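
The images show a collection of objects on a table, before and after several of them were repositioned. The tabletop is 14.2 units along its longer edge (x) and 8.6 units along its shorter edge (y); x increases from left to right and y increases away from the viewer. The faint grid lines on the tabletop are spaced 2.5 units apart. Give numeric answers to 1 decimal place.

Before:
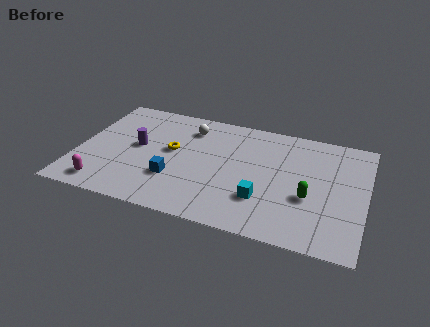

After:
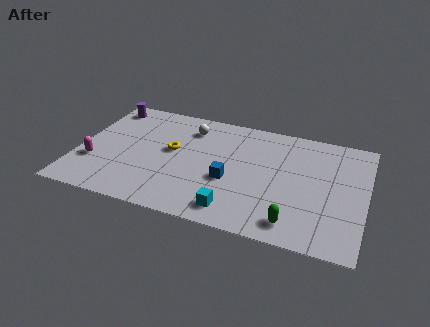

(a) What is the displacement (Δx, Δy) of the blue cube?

(2.7, 0.7)

From the two frames, the blue cube sits at roughly (4.9, 2.7) before and (7.6, 3.4) after.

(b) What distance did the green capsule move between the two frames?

2.1

The green capsule was near (11.5, 3.3) before and (10.9, 1.3) after, so it travelled √(0.6² + 2.0²) ≈ 2.1 units.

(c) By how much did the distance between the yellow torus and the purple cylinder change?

+2.7

They were about 1.7 units apart before and 4.4 after — 2.7 units further apart.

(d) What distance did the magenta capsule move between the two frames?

1.7

The magenta capsule was near (1.6, 1.2) before and (0.9, 2.8) after, so it travelled √(0.7² + 1.6²) ≈ 1.7 units.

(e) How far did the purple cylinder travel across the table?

3.4

From (2.9, 4.6) to (1.0, 7.4), the purple cylinder covered √(1.9² + 2.8²) ≈ 3.4 units.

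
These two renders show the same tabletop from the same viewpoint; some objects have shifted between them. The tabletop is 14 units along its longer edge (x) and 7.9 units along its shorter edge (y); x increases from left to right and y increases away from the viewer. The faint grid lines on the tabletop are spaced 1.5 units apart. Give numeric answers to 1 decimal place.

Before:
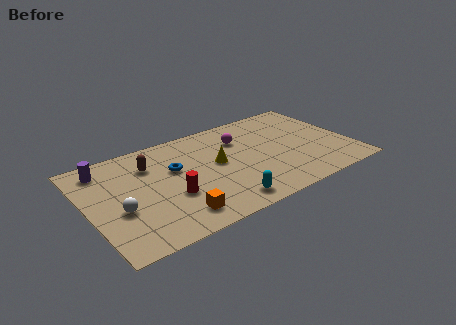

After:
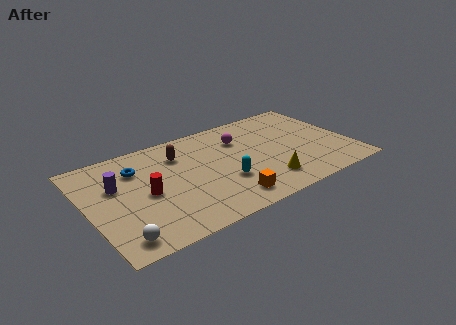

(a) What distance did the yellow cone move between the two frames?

3.4

The yellow cone moved from about (6.9, 4.3) to (9.1, 1.7), a distance of √(2.2² + 2.6²) ≈ 3.4.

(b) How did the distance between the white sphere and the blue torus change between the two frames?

+1.3

They were about 3.7 units apart before and 5.0 after — 1.3 units further apart.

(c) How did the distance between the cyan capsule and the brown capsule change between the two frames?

-2.0

The distance was about 5.7 in the first image and 3.7 in the second, so they moved 2.0 units closer together.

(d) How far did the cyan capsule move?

1.6

The cyan capsule moved from about (6.7, 1.1) to (7.0, 2.7), a distance of √(0.3² + 1.6²) ≈ 1.6.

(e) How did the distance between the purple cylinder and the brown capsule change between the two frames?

+1.2

They were about 2.4 units apart before and 3.6 after — 1.2 units further apart.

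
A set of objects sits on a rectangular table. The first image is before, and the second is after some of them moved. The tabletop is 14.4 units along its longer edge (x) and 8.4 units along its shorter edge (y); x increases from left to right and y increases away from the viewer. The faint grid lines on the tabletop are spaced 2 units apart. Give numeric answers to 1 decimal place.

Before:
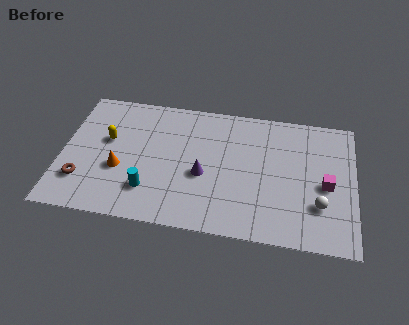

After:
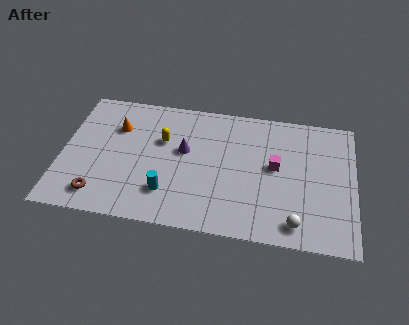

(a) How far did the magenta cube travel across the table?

2.6

The magenta cube was near (13.0, 3.8) before and (10.5, 4.6) after, so it travelled √(2.5² + 0.8²) ≈ 2.6 units.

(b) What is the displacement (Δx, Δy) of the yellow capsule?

(2.7, 0.4)

The yellow capsule was at about (2.2, 5.0) and moved to about (4.9, 5.4).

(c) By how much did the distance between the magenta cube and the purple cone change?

-1.5

They were about 6.0 units apart before and 4.5 after — 1.5 units closer together.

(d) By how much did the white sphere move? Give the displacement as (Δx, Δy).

(-1.1, -1.3)

The white sphere started near (12.7, 2.5) and ended near (11.6, 1.2).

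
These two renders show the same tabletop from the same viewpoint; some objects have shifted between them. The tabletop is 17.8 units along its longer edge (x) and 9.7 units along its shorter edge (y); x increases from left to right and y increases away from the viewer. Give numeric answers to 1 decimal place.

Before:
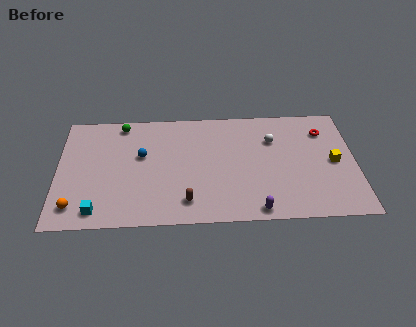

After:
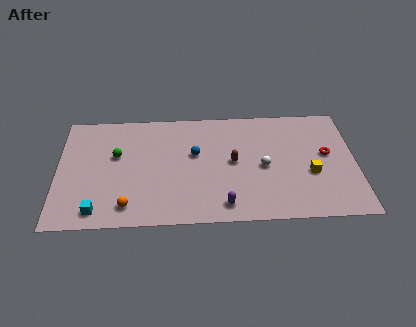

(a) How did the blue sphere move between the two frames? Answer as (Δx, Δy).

(3.2, 0.0)

The blue sphere started near (5.0, 5.8) and ended near (8.2, 5.8).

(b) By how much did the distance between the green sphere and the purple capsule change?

-3.3

They were about 11.1 units apart before and 7.8 after — 3.3 units closer together.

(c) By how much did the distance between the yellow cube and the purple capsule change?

-0.3

The distance was about 6.0 in the first image and 5.7 in the second, so they moved 0.3 units closer together.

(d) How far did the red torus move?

2.0

The red torus was near (16.0, 7.4) before and (16.1, 5.4) after, so it travelled √(0.1² + 2.0²) ≈ 2.0 units.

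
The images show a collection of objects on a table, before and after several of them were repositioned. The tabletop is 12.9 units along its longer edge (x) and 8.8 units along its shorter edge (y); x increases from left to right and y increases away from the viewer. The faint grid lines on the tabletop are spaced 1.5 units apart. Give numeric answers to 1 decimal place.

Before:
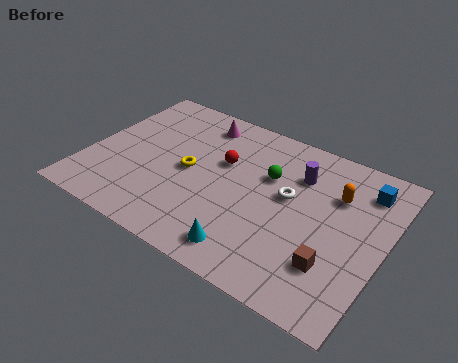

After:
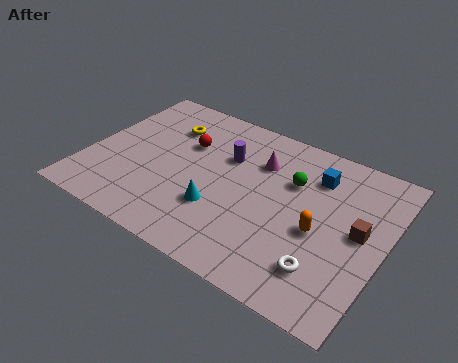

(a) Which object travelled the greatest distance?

the white torus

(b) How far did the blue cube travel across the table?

2.1

The blue cube was near (11.7, 7.0) before and (9.6, 6.7) after, so it travelled √(2.1² + 0.3²) ≈ 2.1 units.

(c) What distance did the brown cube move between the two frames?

2.3

The brown cube was near (11.0, 2.4) before and (11.8, 4.6) after, so it travelled √(0.8² + 2.2²) ≈ 2.3 units.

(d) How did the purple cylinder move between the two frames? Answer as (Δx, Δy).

(-3.1, -0.5)

The purple cylinder started near (8.9, 6.4) and ended near (5.8, 5.9).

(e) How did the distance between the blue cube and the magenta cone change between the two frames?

-5.0

Before: roughly 7.4 units apart; after: 2.4. That's 5.0 units closer together.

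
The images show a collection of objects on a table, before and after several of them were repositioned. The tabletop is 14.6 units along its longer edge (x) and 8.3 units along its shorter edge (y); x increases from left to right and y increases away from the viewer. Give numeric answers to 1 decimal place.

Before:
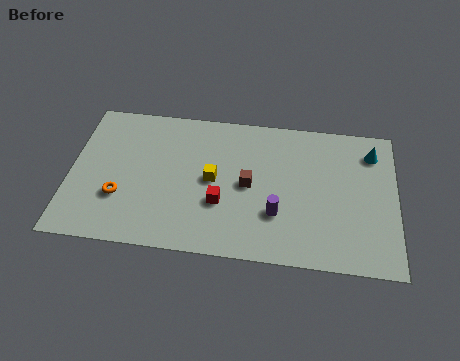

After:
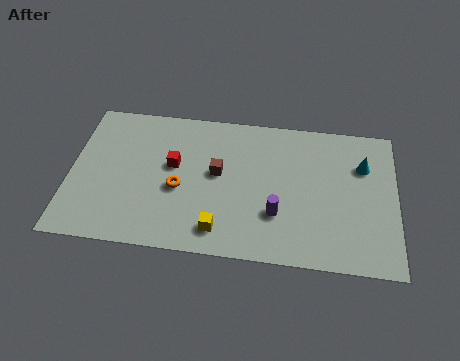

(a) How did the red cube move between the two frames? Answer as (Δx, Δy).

(-2.2, 1.9)

The red cube started near (6.8, 2.9) and ended near (4.6, 4.8).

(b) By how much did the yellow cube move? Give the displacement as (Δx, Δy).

(0.4, -2.8)

The yellow cube started near (6.4, 4.2) and ended near (6.8, 1.4).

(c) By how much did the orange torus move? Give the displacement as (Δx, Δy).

(2.6, 0.8)

The orange torus started near (2.3, 2.7) and ended near (4.9, 3.5).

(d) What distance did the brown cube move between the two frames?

1.5

The brown cube was near (8.0, 4.1) before and (6.6, 4.6) after, so it travelled √(1.4² + 0.5²) ≈ 1.5 units.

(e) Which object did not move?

the purple cylinder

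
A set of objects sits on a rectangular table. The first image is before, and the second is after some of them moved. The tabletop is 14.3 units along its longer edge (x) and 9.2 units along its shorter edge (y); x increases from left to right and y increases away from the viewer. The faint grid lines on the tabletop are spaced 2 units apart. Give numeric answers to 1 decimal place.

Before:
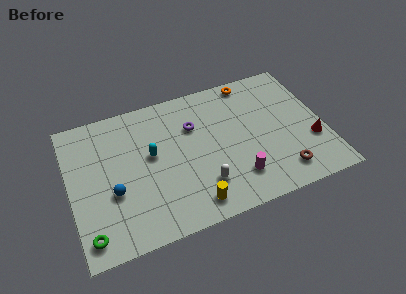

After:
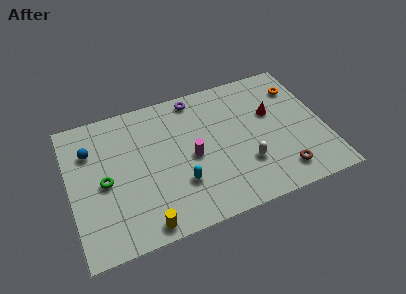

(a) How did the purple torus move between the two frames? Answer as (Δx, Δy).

(0.3, 1.9)

From the two frames, the purple torus sits at roughly (7.1, 6.3) before and (7.4, 8.2) after.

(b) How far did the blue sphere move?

3.3

The blue sphere moved from about (2.3, 3.5) to (1.3, 6.6), a distance of √(1.0² + 3.1²) ≈ 3.3.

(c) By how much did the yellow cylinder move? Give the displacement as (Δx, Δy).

(-2.7, -0.4)

From the two frames, the yellow cylinder sits at roughly (6.5, 1.3) before and (3.8, 0.9) after.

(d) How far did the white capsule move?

2.5

From (7.2, 2.3) to (9.7, 2.8), the white capsule covered √(2.5² + 0.5²) ≈ 2.5 units.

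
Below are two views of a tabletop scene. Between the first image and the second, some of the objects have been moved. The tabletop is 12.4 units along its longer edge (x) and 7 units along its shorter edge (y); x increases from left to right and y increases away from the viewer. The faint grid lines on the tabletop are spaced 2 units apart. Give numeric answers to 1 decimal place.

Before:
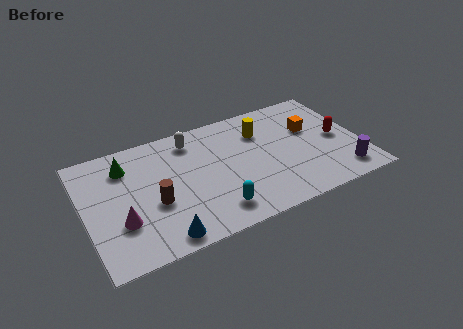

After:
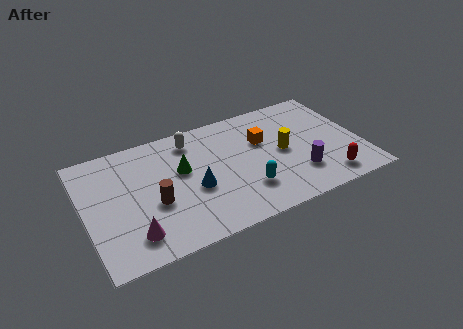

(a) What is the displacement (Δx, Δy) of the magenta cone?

(0.4, -0.9)

The magenta cone started near (1.5, 2.3) and ended near (1.9, 1.4).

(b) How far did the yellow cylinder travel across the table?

1.8

From (8.1, 5.1) to (8.9, 3.5), the yellow cylinder covered √(0.8² + 1.6²) ≈ 1.8 units.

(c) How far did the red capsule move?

2.4

The red capsule moved from about (11.4, 3.4) to (10.6, 1.1), a distance of √(0.8² + 2.3²) ≈ 2.4.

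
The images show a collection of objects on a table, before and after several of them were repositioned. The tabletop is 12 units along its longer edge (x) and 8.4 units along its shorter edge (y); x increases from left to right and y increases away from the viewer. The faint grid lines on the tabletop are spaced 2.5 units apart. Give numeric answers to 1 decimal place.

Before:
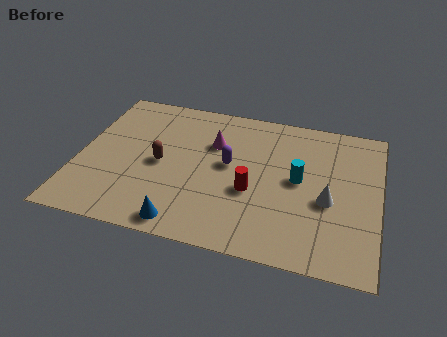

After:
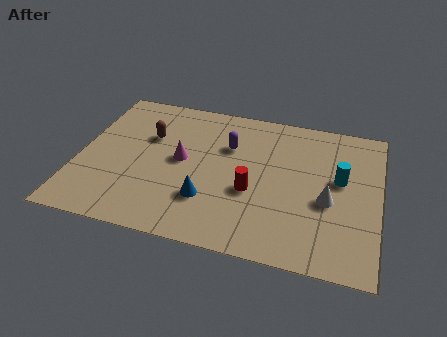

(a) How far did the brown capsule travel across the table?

1.6

The brown capsule moved from about (3.3, 4.0) to (2.7, 5.5), a distance of √(0.6² + 1.5²) ≈ 1.6.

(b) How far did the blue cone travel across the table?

1.7

From (4.5, 0.9) to (5.3, 2.4), the blue cone covered √(0.8² + 1.5²) ≈ 1.7 units.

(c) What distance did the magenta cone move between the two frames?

1.8

The magenta cone moved from about (5.3, 5.7) to (4.1, 4.4), a distance of √(1.2² + 1.3²) ≈ 1.8.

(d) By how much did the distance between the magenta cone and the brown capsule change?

-0.8

Before: roughly 2.6 units apart; after: 1.8. That's 0.8 units closer together.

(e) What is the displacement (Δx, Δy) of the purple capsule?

(-0.1, 1.1)

The purple capsule started near (6.0, 4.6) and ended near (5.9, 5.7).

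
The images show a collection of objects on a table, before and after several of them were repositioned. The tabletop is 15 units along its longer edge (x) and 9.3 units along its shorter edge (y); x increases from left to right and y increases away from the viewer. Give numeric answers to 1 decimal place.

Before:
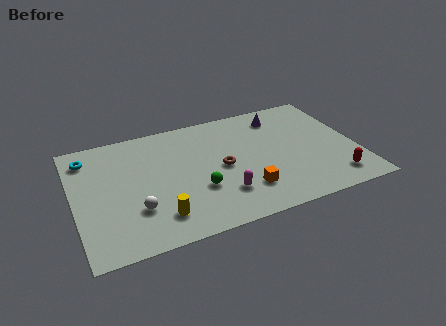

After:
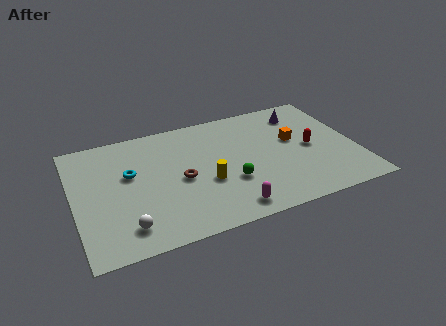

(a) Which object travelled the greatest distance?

the orange cube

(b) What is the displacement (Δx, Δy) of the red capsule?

(-0.9, 2.9)

The red capsule was at about (13.5, 1.6) and moved to about (12.6, 4.5).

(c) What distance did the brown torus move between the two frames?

2.2

From (7.8, 4.5) to (5.6, 4.3), the brown torus covered √(2.2² + 0.2²) ≈ 2.2 units.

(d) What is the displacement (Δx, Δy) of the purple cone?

(1.2, -0.1)

The purple cone was at about (11.3, 7.6) and moved to about (12.5, 7.5).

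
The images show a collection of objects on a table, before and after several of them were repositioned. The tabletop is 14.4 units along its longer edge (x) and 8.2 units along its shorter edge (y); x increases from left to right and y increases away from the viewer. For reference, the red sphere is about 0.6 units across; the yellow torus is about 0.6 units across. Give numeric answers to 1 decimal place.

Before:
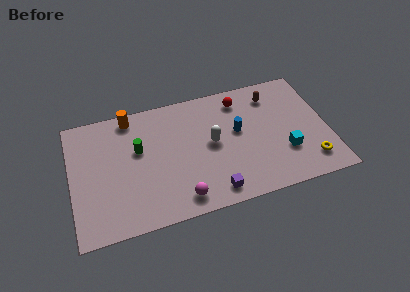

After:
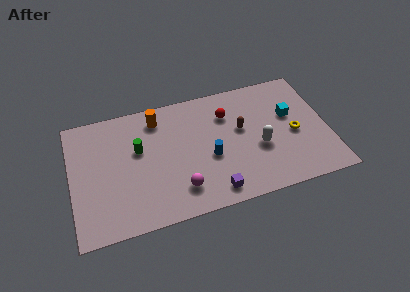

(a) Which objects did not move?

the green cylinder and the purple cube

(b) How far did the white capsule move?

2.8

From (7.9, 4.3) to (10.5, 3.3), the white capsule covered √(2.6² + 1.0²) ≈ 2.8 units.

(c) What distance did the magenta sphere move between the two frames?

0.6

From (5.9, 1.2) to (5.9, 1.8), the magenta sphere covered √(0.0² + 0.6²) ≈ 0.6 units.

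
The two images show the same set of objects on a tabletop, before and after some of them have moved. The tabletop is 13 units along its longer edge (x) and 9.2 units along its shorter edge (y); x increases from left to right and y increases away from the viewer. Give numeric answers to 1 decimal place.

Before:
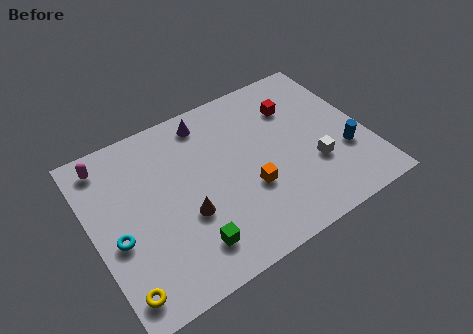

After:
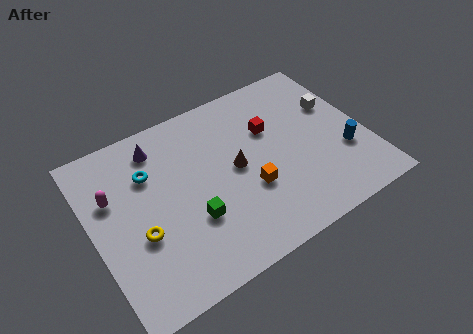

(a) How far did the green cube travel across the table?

1.3

The green cube moved from about (4.1, 1.8) to (4.4, 3.1), a distance of √(0.3² + 1.3²) ≈ 1.3.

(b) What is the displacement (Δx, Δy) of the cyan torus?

(1.9, 2.6)

From the two frames, the cyan torus sits at roughly (1.0, 3.8) before and (2.9, 6.4) after.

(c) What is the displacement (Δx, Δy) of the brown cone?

(2.6, 1.3)

The brown cone was at about (4.2, 3.4) and moved to about (6.8, 4.7).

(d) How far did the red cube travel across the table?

1.5

The red cube moved from about (10.0, 6.7) to (8.7, 6.0), a distance of √(1.3² + 0.7²) ≈ 1.5.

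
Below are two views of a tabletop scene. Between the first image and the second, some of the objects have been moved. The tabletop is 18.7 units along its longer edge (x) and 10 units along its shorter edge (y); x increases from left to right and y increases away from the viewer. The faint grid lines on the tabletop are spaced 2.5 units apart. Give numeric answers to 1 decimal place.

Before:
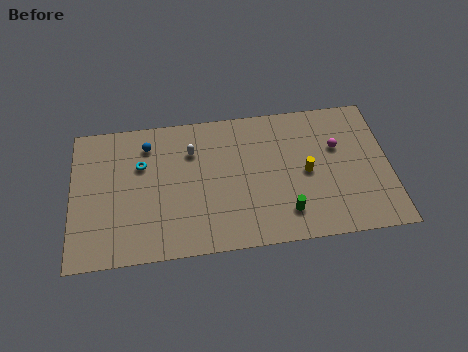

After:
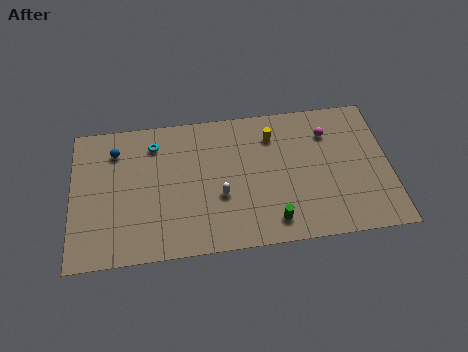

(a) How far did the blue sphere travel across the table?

1.9

The blue sphere was near (4.5, 8.0) before and (2.6, 7.8) after, so it travelled √(1.9² + 0.2²) ≈ 1.9 units.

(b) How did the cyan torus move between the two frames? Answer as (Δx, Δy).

(0.8, 1.4)

The cyan torus was at about (4.1, 6.6) and moved to about (4.9, 8.0).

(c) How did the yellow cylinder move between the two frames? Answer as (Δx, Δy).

(-1.9, 2.9)

The yellow cylinder was at about (13.8, 4.8) and moved to about (11.9, 7.7).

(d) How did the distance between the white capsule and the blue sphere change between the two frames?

+4.6

Before: roughly 2.7 units apart; after: 7.3. That's 4.6 units further apart.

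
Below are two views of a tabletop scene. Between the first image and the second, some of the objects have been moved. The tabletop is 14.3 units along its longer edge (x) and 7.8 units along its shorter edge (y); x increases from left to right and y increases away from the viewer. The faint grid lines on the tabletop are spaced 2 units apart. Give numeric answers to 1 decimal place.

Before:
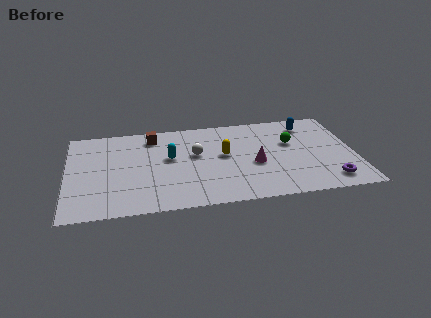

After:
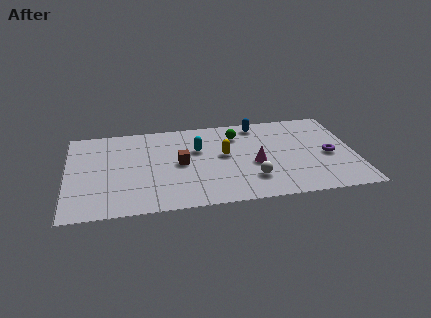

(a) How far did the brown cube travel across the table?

2.9

From (4.3, 6.5) to (5.6, 3.9), the brown cube covered √(1.3² + 2.6²) ≈ 2.9 units.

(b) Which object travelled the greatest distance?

the white sphere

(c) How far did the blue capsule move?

2.5

The blue capsule was near (12.1, 6.4) before and (9.6, 6.8) after, so it travelled √(2.5² + 0.4²) ≈ 2.5 units.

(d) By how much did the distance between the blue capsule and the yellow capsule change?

-1.7

They were about 4.8 units apart before and 3.1 after — 1.7 units closer together.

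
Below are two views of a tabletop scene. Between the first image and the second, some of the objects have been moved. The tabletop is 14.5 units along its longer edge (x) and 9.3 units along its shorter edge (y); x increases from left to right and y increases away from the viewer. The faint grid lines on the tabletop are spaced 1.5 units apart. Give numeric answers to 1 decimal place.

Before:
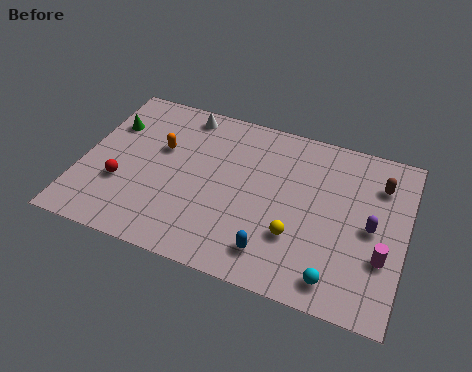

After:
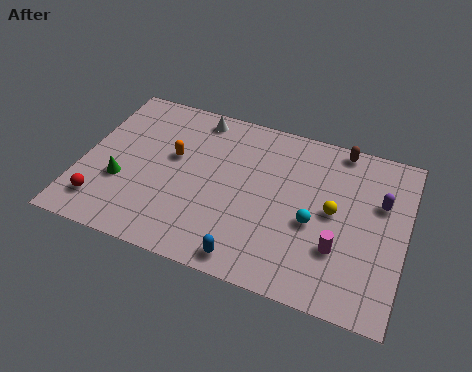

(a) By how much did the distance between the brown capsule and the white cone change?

-2.6

The distance was about 9.1 in the first image and 6.5 in the second, so they moved 2.6 units closer together.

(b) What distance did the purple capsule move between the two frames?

1.5

The purple capsule moved from about (13.0, 4.5) to (13.3, 6.0), a distance of √(0.3² + 1.5²) ≈ 1.5.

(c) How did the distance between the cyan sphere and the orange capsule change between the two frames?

-2.7

They were about 9.4 units apart before and 6.7 after — 2.7 units closer together.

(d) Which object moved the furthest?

the green cone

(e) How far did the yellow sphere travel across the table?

2.4

From (9.8, 2.9) to (11.3, 4.8), the yellow sphere covered √(1.5² + 1.9²) ≈ 2.4 units.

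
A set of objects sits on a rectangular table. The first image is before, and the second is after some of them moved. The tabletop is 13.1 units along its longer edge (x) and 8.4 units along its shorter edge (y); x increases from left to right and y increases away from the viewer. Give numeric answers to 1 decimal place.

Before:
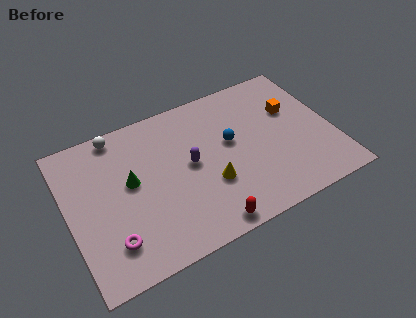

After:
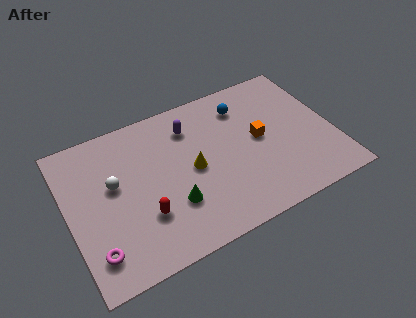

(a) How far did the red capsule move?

3.3

From (6.3, 0.8) to (3.5, 2.6), the red capsule covered √(2.8² + 1.8²) ≈ 3.3 units.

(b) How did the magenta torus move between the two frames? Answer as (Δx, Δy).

(-0.8, -0.2)

The magenta torus started near (1.8, 1.9) and ended near (1.0, 1.7).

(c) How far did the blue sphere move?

2.0

The blue sphere was near (8.1, 4.8) before and (9.0, 6.6) after, so it travelled √(0.9² + 1.8²) ≈ 2.0 units.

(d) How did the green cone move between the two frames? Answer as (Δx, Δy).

(1.8, -2.1)

The green cone started near (3.1, 4.7) and ended near (4.9, 2.6).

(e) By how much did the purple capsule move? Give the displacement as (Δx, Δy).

(0.3, 2.1)

The purple capsule was at about (6.0, 4.4) and moved to about (6.3, 6.5).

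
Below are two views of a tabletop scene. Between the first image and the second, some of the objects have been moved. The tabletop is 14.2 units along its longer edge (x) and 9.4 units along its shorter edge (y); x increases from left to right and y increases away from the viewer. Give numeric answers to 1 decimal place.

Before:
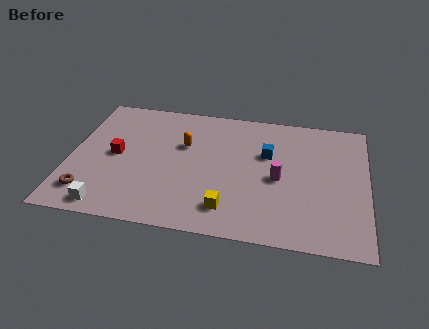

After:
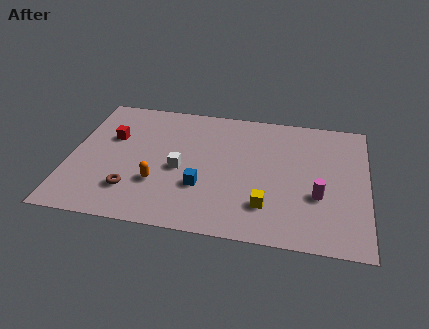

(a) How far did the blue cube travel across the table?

4.2

From (9.4, 6.0) to (6.4, 3.1), the blue cube covered √(3.0² + 2.9²) ≈ 4.2 units.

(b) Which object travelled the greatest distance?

the white cube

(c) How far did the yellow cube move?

1.9

The yellow cube moved from about (7.7, 1.8) to (9.5, 2.3), a distance of √(1.8² + 0.5²) ≈ 1.9.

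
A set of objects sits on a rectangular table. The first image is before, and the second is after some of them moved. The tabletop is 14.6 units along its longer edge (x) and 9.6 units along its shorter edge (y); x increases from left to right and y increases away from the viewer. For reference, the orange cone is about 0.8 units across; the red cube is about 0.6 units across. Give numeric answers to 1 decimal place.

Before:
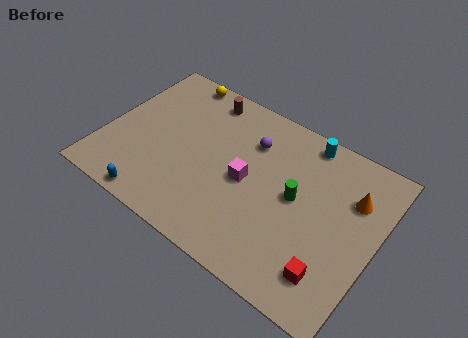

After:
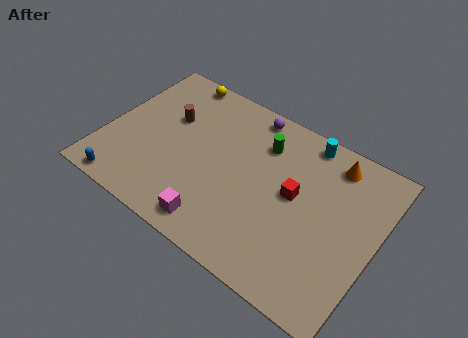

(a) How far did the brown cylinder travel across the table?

2.7

The brown cylinder was near (4.6, 8.3) before and (3.1, 6.1) after, so it travelled √(1.5² + 2.2²) ≈ 2.7 units.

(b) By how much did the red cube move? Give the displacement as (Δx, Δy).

(-2.5, 3.2)

The red cube was at about (12.7, 2.0) and moved to about (10.2, 5.2).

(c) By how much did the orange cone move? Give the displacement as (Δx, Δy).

(-1.3, 1.4)

From the two frames, the orange cone sits at roughly (13.1, 6.7) before and (11.8, 8.1) after.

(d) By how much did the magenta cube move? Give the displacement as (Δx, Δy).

(-1.0, -3.3)

The magenta cube was at about (7.7, 4.6) and moved to about (6.7, 1.3).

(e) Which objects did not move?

the yellow sphere and the cyan cylinder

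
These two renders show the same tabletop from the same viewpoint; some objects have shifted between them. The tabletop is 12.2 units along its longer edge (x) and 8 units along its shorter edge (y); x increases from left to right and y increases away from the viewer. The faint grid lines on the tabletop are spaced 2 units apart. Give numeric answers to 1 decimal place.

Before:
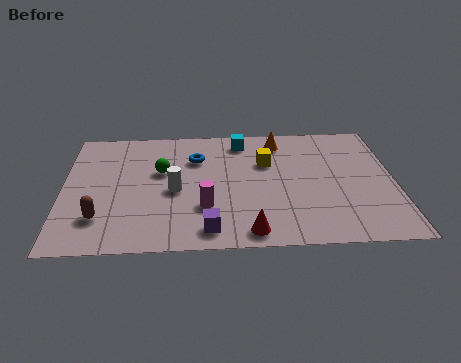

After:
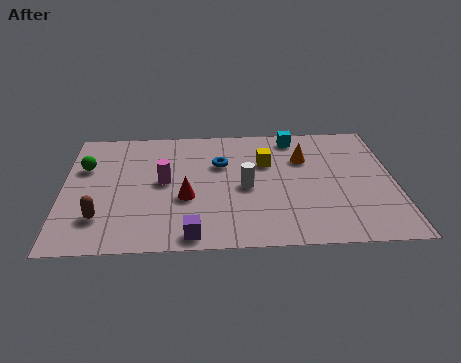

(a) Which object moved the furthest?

the red cone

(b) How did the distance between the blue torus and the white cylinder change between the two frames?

-0.4

Before: roughly 2.2 units apart; after: 1.8. That's 0.4 units closer together.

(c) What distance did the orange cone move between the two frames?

1.5

The orange cone was near (8.0, 6.7) before and (8.9, 5.5) after, so it travelled √(0.9² + 1.2²) ≈ 1.5 units.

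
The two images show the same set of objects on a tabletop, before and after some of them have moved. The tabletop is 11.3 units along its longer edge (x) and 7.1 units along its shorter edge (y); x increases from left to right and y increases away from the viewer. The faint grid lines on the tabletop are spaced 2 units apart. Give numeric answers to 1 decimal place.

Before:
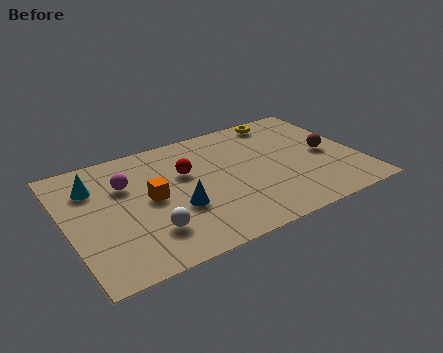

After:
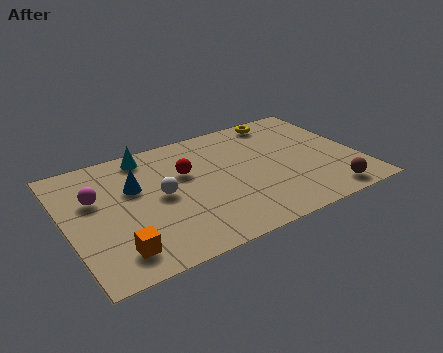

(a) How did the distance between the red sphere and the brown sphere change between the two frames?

+0.7

Before: roughly 5.5 units apart; after: 6.2. That's 0.7 units further apart.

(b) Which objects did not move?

the red sphere and the yellow torus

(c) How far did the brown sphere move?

2.5

The brown sphere moved from about (10.1, 3.4) to (9.7, 0.9), a distance of √(0.4² + 2.5²) ≈ 2.5.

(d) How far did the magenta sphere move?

1.2

From (2.4, 4.8) to (1.2, 4.5), the magenta sphere covered √(1.2² + 0.3²) ≈ 1.2 units.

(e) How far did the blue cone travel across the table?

2.4

The blue cone was near (4.1, 2.6) before and (2.7, 4.5) after, so it travelled √(1.4² + 1.9²) ≈ 2.4 units.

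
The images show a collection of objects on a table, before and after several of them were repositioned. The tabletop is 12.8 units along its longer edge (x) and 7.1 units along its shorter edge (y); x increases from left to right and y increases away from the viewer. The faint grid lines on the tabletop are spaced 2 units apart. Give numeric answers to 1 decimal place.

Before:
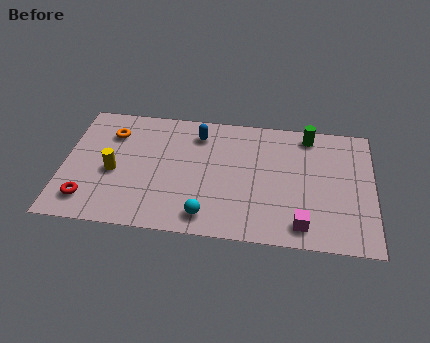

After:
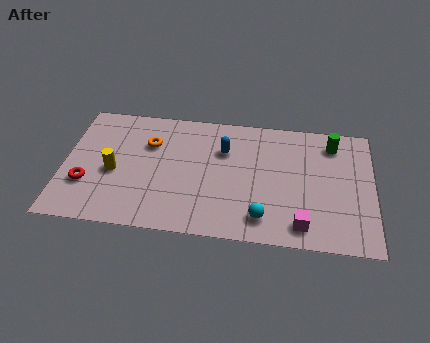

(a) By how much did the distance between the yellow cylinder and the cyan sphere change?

+2.1

Before: roughly 4.4 units apart; after: 6.5. That's 2.1 units further apart.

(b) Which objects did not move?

the yellow cylinder and the magenta cube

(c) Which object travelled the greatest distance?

the cyan sphere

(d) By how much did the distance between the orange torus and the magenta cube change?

-1.6

The distance was about 9.0 in the first image and 7.4 in the second, so they moved 1.6 units closer together.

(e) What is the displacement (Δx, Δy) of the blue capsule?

(1.1, -0.8)

The blue capsule was at about (5.5, 5.7) and moved to about (6.6, 4.9).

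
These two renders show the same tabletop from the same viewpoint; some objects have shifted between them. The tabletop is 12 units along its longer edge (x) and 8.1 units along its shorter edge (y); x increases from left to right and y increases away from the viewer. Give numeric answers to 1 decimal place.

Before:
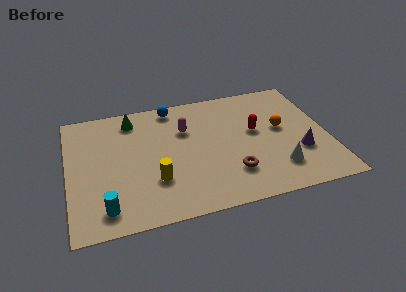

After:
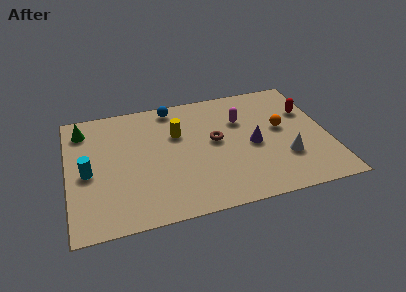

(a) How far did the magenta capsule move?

2.6

The magenta capsule was near (5.5, 5.5) before and (8.1, 5.5) after, so it travelled √(2.6² + 0.0²) ≈ 2.6 units.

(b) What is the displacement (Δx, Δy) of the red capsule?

(2.5, 0.8)

The red capsule was at about (8.7, 4.6) and moved to about (11.2, 5.4).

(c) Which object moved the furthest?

the yellow cylinder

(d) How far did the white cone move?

0.7

From (9.5, 1.9) to (9.9, 2.5), the white cone covered √(0.4² + 0.6²) ≈ 0.7 units.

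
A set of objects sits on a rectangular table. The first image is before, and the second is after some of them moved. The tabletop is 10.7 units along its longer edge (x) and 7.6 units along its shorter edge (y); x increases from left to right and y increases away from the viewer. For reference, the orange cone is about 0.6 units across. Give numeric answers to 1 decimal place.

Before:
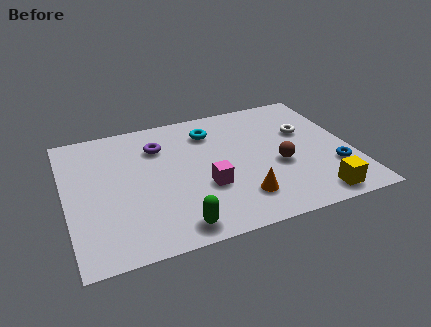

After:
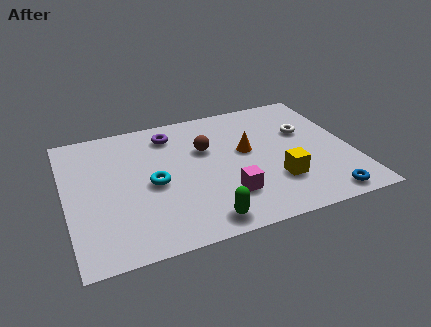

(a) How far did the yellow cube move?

1.8

From (9.0, 0.9) to (7.7, 2.2), the yellow cube covered √(1.3² + 1.3²) ≈ 1.8 units.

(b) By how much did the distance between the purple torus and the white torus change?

-0.4

Before: roughly 5.6 units apart; after: 5.2. That's 0.4 units closer together.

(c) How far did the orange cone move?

2.6

The orange cone was near (6.3, 1.7) before and (6.8, 4.3) after, so it travelled √(0.5² + 2.6²) ≈ 2.6 units.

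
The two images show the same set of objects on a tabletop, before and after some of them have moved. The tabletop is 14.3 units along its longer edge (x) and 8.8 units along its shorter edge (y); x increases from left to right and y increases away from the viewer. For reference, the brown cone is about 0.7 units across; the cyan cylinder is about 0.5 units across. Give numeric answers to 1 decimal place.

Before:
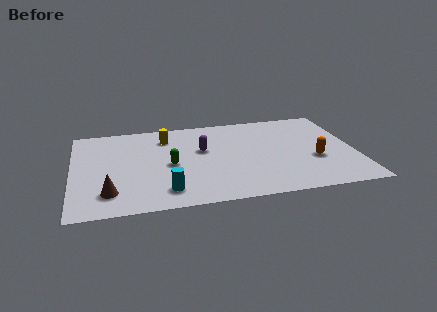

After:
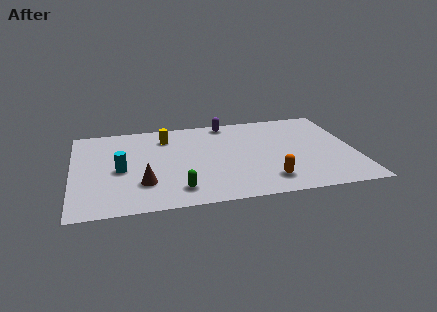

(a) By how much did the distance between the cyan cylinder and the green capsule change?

+1.2

The distance was about 2.5 in the first image and 3.7 in the second, so they moved 1.2 units further apart.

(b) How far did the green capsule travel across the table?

2.5

The green capsule was near (4.9, 4.1) before and (5.2, 1.6) after, so it travelled √(0.3² + 2.5²) ≈ 2.5 units.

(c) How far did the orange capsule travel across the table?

3.0

The orange capsule was near (12.2, 3.3) before and (9.7, 1.7) after, so it travelled √(2.5² + 1.6²) ≈ 3.0 units.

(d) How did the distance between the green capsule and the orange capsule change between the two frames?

-2.8

They were about 7.3 units apart before and 4.5 after — 2.8 units closer together.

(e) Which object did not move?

the yellow cylinder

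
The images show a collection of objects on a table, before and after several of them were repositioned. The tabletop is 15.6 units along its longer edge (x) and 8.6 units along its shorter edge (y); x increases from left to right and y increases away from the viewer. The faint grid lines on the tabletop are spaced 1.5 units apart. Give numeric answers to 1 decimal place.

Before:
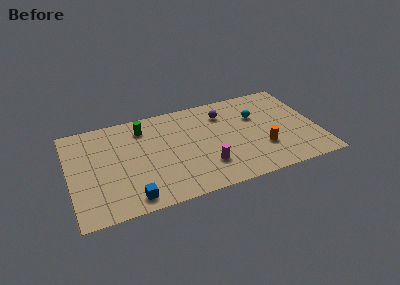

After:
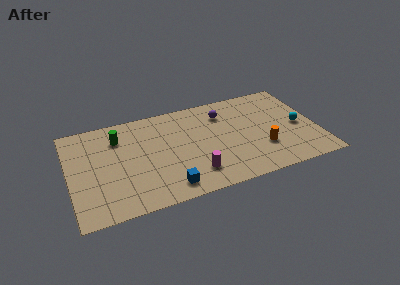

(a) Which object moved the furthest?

the cyan sphere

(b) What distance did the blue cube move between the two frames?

2.3

The blue cube moved from about (3.6, 1.1) to (5.9, 1.3), a distance of √(2.3² + 0.2²) ≈ 2.3.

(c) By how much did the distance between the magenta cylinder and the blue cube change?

-3.1

Before: roughly 4.9 units apart; after: 1.8. That's 3.1 units closer together.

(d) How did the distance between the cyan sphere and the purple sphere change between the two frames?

+3.1

The distance was about 2.2 in the first image and 5.3 in the second, so they moved 3.1 units further apart.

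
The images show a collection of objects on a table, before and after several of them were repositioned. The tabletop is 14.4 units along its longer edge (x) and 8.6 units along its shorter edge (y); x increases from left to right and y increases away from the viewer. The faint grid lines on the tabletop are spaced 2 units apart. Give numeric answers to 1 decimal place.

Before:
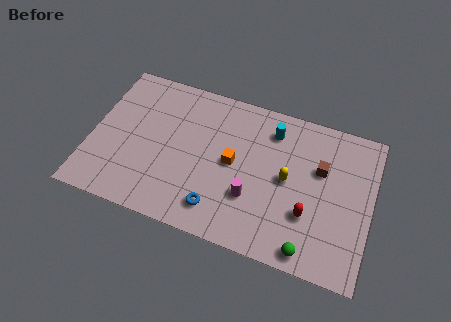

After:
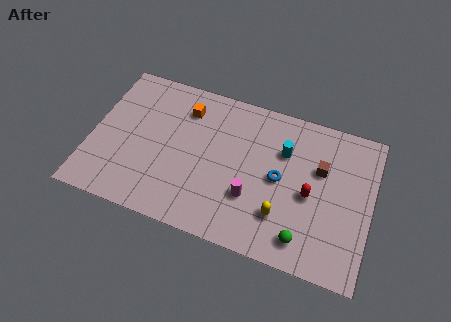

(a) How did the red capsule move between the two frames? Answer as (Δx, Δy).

(0.0, 1.1)

The red capsule started near (11.3, 2.8) and ended near (11.3, 3.9).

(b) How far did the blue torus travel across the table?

4.0

The blue torus was near (6.8, 1.6) before and (9.7, 4.3) after, so it travelled √(2.9² + 2.7²) ≈ 4.0 units.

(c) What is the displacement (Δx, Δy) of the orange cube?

(-2.7, 2.3)

The orange cube was at about (7.3, 4.4) and moved to about (4.6, 6.7).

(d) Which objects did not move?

the brown cube and the magenta cylinder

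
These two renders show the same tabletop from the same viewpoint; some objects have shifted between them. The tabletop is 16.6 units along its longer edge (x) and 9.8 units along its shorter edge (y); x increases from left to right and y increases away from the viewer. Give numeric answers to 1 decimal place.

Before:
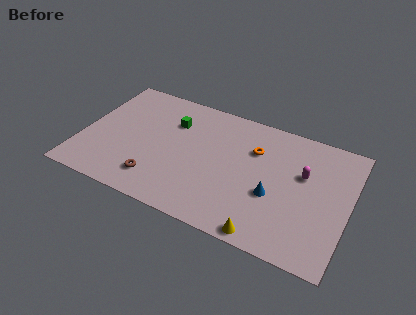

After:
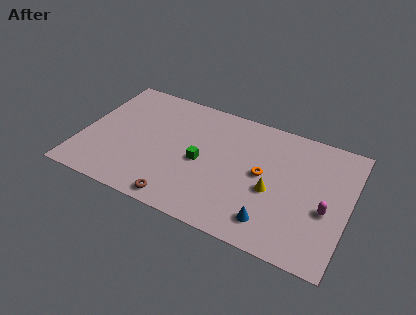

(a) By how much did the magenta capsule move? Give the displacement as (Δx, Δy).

(1.6, -2.1)

From the two frames, the magenta capsule sits at roughly (13.7, 6.1) before and (15.3, 4.0) after.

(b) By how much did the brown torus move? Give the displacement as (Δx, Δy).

(1.6, -1.0)

From the two frames, the brown torus sits at roughly (5.0, 2.0) before and (6.6, 1.0) after.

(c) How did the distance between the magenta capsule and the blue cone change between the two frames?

+1.0

The distance was about 2.8 in the first image and 3.8 in the second, so they moved 1.0 units further apart.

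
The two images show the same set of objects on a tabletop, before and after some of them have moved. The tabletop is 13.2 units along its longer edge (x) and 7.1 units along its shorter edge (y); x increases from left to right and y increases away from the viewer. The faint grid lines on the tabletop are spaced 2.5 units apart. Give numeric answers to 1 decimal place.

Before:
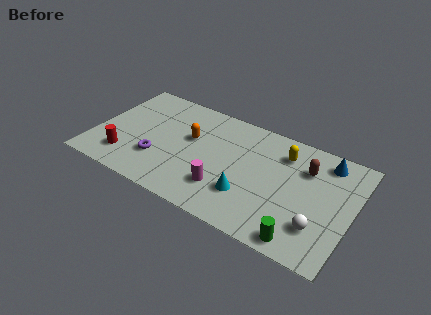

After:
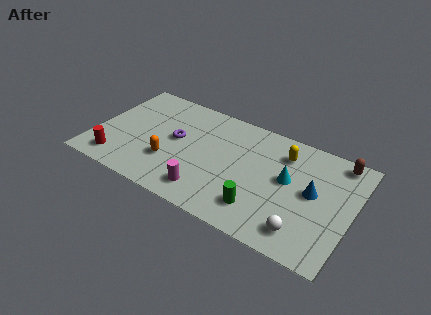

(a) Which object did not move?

the yellow capsule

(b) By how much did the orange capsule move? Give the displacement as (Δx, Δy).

(-0.8, -2.0)

From the two frames, the orange capsule sits at roughly (4.8, 4.3) before and (4.0, 2.3) after.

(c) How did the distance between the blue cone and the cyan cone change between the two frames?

-3.9

Before: roughly 5.2 units apart; after: 1.3. That's 3.9 units closer together.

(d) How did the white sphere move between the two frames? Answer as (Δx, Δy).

(-0.7, -0.6)

The white sphere was at about (11.7, 1.9) and moved to about (11.0, 1.3).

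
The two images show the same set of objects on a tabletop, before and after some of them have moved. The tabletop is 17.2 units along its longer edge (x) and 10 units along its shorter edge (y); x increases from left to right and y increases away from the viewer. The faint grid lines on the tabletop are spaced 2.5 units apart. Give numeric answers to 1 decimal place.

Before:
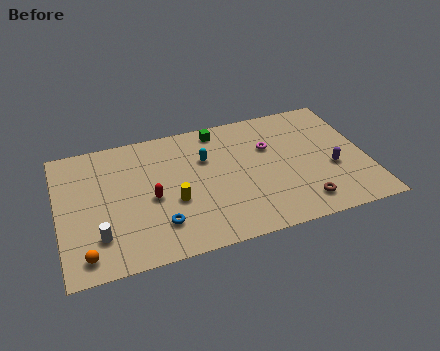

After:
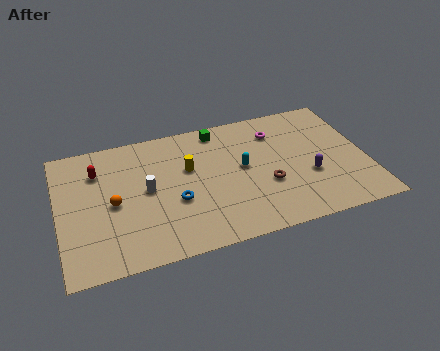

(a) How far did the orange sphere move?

3.7

The orange sphere moved from about (1.3, 1.4) to (3.0, 4.7), a distance of √(1.7² + 3.3²) ≈ 3.7.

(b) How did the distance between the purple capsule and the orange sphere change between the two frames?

-3.2

Before: roughly 14.1 units apart; after: 10.9. That's 3.2 units closer together.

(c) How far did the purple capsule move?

1.3

From (15.2, 3.9) to (13.9, 3.7), the purple capsule covered √(1.3² + 0.2²) ≈ 1.3 units.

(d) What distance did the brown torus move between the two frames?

2.7

The brown torus was near (13.3, 1.7) before and (11.5, 3.7) after, so it travelled √(1.8² + 2.0²) ≈ 2.7 units.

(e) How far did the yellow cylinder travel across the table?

2.5

From (6.3, 3.9) to (7.3, 6.2), the yellow cylinder covered √(1.0² + 2.3²) ≈ 2.5 units.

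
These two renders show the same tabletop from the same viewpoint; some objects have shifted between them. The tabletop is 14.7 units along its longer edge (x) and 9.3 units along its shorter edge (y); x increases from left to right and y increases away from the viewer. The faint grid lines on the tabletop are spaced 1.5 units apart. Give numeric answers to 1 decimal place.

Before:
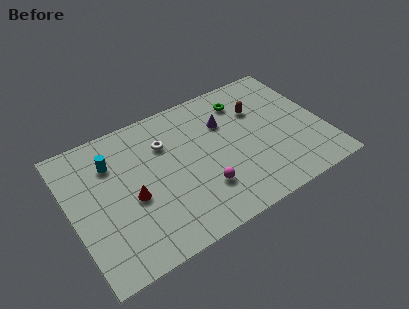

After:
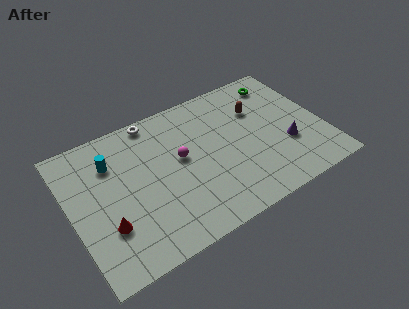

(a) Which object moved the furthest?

the purple cone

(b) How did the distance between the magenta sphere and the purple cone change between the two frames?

+2.1

The distance was about 4.2 in the first image and 6.3 in the second, so they moved 2.1 units further apart.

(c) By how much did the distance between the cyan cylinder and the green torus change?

+2.3

Before: roughly 7.9 units apart; after: 10.2. That's 2.3 units further apart.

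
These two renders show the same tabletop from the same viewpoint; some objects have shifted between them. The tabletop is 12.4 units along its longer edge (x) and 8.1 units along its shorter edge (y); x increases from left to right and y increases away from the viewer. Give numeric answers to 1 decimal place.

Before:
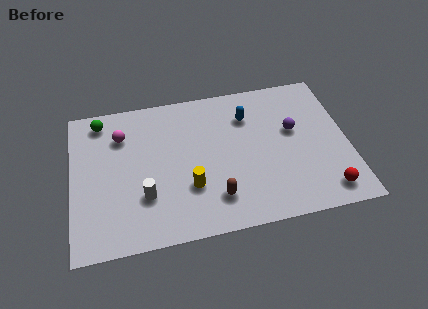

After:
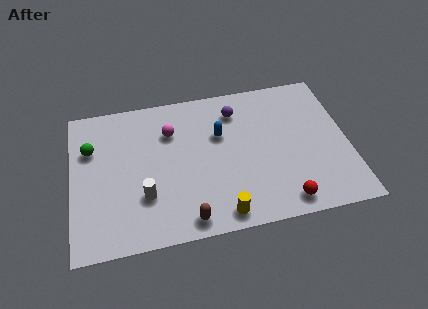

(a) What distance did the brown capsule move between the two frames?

1.6

From (6.3, 1.8) to (5.0, 0.9), the brown capsule covered √(1.3² + 0.9²) ≈ 1.6 units.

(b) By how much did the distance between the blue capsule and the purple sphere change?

-0.9

They were about 2.3 units apart before and 1.4 after — 0.9 units closer together.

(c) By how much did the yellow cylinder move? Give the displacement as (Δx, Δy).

(1.3, -1.7)

The yellow cylinder was at about (5.2, 2.6) and moved to about (6.5, 0.9).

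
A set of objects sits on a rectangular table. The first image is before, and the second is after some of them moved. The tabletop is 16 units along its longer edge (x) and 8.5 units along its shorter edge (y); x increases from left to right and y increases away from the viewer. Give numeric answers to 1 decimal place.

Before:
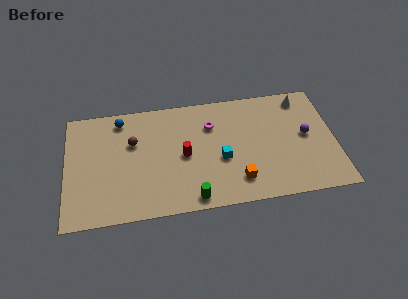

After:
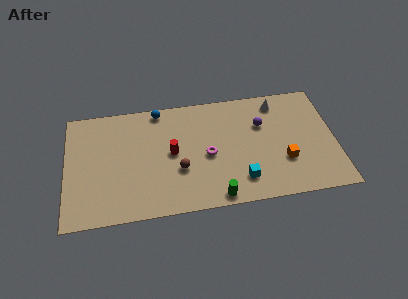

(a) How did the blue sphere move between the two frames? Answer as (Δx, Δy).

(2.3, 0.4)

The blue sphere started near (3.3, 7.3) and ended near (5.6, 7.7).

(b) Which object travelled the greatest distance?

the brown sphere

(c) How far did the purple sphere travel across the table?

2.9

From (14.3, 4.5) to (11.7, 5.7), the purple sphere covered √(2.6² + 1.2²) ≈ 2.9 units.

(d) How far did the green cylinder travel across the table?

1.4

From (7.4, 0.9) to (8.8, 0.8), the green cylinder covered √(1.4² + 0.1²) ≈ 1.4 units.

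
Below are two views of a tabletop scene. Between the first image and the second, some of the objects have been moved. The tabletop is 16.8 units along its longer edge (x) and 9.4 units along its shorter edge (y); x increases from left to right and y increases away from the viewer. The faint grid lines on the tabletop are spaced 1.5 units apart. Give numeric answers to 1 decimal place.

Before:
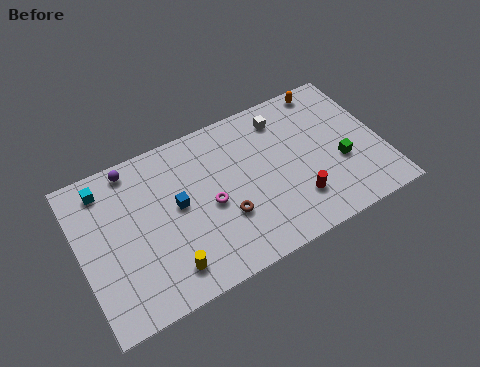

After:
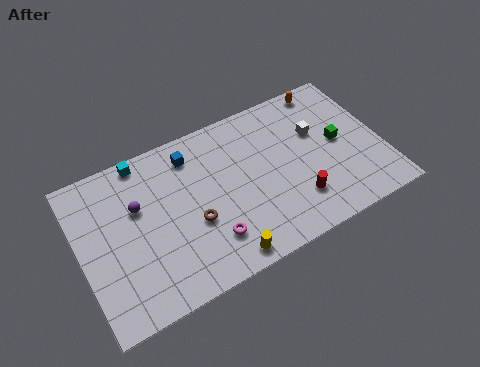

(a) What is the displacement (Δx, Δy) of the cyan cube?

(2.2, 0.7)

From the two frames, the cyan cube sits at roughly (1.7, 7.9) before and (3.9, 8.6) after.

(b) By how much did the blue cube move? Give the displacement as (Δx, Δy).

(1.1, 2.6)

The blue cube started near (5.4, 5.1) and ended near (6.5, 7.7).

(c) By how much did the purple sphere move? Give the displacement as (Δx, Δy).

(0.0, -2.4)

The purple sphere was at about (3.3, 8.4) and moved to about (3.3, 6.0).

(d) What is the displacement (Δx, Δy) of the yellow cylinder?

(2.9, -0.7)

The yellow cylinder started near (4.4, 1.7) and ended near (7.3, 1.0).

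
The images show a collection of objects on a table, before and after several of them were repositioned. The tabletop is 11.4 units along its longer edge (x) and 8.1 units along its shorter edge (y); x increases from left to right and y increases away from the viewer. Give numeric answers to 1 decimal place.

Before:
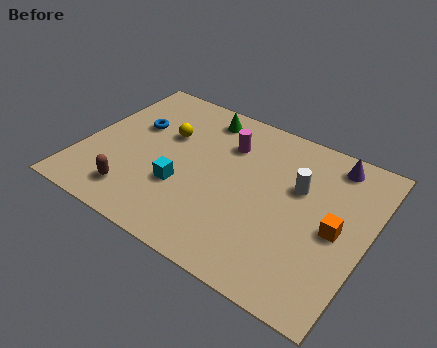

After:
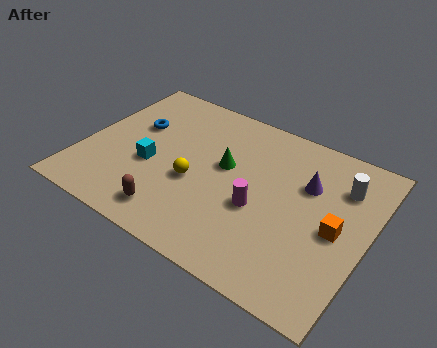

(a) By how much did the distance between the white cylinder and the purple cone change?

-0.8

The distance was about 2.2 in the first image and 1.4 in the second, so they moved 0.8 units closer together.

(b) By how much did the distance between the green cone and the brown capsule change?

-2.0

Before: roughly 5.7 units apart; after: 3.7. That's 2.0 units closer together.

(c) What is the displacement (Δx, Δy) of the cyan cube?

(-1.4, 0.5)

The cyan cube was at about (4.2, 2.8) and moved to about (2.8, 3.3).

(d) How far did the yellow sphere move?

2.4

The yellow sphere moved from about (3.1, 5.2) to (4.6, 3.3), a distance of √(1.5² + 1.9²) ≈ 2.4.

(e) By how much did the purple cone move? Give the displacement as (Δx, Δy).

(-0.8, -1.6)

From the two frames, the purple cone sits at roughly (9.6, 7.0) before and (8.8, 5.4) after.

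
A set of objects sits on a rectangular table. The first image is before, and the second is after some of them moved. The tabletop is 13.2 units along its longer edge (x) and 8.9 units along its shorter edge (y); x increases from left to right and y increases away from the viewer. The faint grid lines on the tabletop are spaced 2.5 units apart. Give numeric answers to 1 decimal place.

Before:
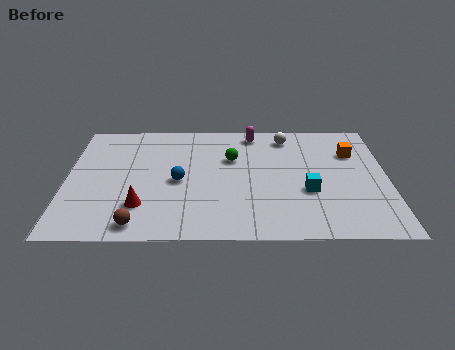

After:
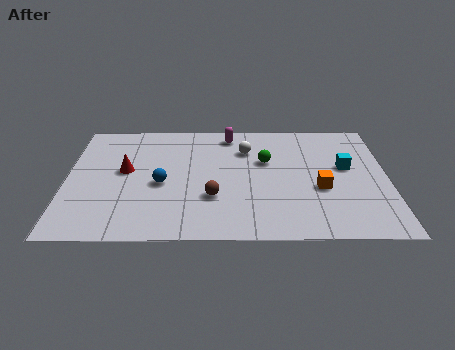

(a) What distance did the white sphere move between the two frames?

2.0

The white sphere moved from about (9.1, 7.5) to (7.4, 6.5), a distance of √(1.7² + 1.0²) ≈ 2.0.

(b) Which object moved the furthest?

the brown sphere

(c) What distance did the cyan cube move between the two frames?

2.4

From (9.9, 3.3) to (11.5, 5.1), the cyan cube covered √(1.6² + 1.8²) ≈ 2.4 units.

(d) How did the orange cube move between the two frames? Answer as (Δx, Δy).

(-1.4, -2.7)

The orange cube was at about (11.8, 6.2) and moved to about (10.4, 3.5).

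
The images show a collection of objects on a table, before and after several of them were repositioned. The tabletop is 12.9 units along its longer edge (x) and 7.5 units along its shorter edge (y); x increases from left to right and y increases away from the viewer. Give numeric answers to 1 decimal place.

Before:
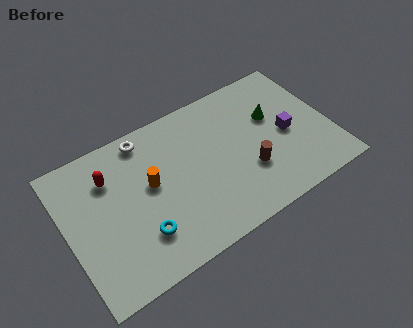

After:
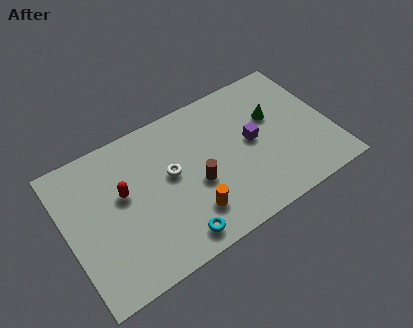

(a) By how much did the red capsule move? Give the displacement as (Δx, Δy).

(0.5, -1.1)

From the two frames, the red capsule sits at roughly (2.3, 5.5) before and (2.8, 4.4) after.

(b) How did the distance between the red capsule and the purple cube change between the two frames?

-2.4

They were about 8.7 units apart before and 6.3 after — 2.4 units closer together.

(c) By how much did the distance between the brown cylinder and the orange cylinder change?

-3.5

They were about 4.9 units apart before and 1.4 after — 3.5 units closer together.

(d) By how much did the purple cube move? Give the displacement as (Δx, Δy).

(-1.7, 0.4)

From the two frames, the purple cube sits at roughly (10.8, 3.5) before and (9.1, 3.9) after.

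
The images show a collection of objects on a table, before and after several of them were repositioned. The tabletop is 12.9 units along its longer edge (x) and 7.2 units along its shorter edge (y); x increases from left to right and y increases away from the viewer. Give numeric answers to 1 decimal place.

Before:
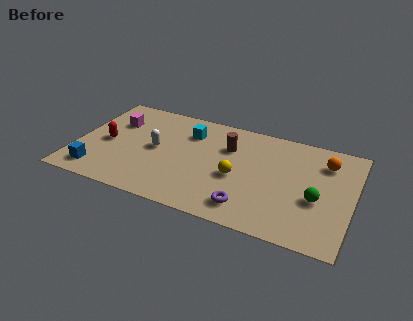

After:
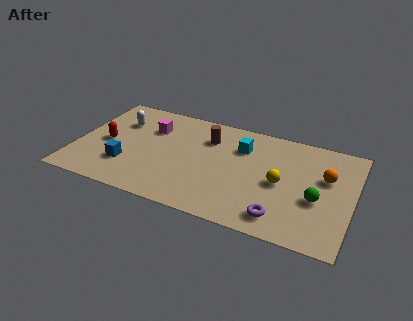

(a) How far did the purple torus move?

1.5

The purple torus moved from about (8.3, 1.3) to (9.8, 1.2), a distance of √(1.5² + 0.1²) ≈ 1.5.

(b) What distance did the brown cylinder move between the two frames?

1.0

The brown cylinder moved from about (7.0, 5.0) to (6.0, 5.3), a distance of √(1.0² + 0.3²) ≈ 1.0.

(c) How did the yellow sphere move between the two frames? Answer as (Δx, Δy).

(2.0, 0.3)

The yellow sphere started near (7.6, 3.1) and ended near (9.6, 3.4).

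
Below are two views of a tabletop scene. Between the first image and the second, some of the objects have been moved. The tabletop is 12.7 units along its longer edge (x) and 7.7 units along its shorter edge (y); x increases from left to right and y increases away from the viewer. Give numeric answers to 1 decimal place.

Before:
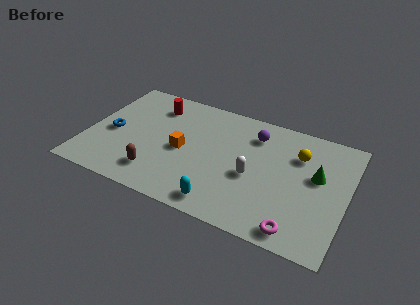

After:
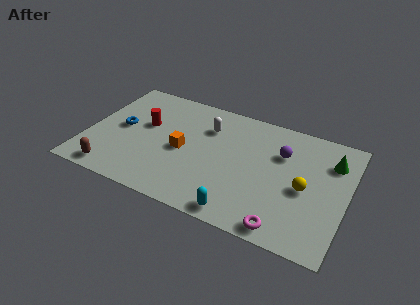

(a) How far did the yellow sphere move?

2.1

The yellow sphere was near (10.2, 5.5) before and (10.7, 3.5) after, so it travelled √(0.5² + 2.0²) ≈ 2.1 units.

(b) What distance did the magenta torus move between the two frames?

0.6

The magenta torus moved from about (10.6, 0.9) to (10.0, 0.8), a distance of √(0.6² + 0.1²) ≈ 0.6.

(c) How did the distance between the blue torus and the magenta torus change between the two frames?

-0.8

They were about 9.8 units apart before and 9.0 after — 0.8 units closer together.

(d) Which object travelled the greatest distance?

the white capsule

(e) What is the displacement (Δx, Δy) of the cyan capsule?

(0.9, -0.2)

The cyan capsule was at about (7.0, 1.0) and moved to about (7.9, 0.8).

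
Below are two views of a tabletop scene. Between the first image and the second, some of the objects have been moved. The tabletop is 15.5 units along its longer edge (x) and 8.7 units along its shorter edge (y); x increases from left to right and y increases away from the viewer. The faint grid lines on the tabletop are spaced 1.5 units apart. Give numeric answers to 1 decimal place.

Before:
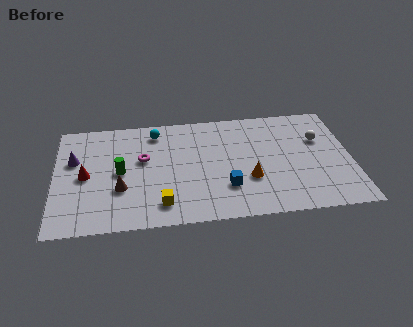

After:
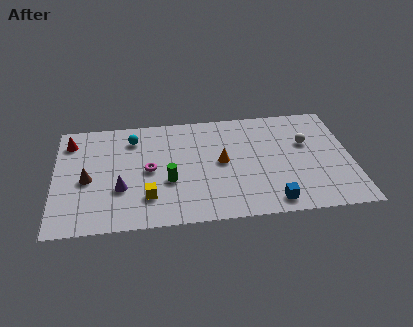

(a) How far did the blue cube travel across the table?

2.7

From (8.9, 2.5) to (11.2, 1.1), the blue cube covered √(2.3² + 1.4²) ≈ 2.7 units.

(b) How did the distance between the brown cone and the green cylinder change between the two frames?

+2.9

Before: roughly 1.3 units apart; after: 4.2. That's 2.9 units further apart.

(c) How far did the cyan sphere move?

1.3

The cyan sphere moved from about (5.3, 7.3) to (4.1, 6.9), a distance of √(1.2² + 0.4²) ≈ 1.3.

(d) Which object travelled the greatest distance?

the purple cone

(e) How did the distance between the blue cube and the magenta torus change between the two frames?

+2.0

The distance was about 5.1 in the first image and 7.1 in the second, so they moved 2.0 units further apart.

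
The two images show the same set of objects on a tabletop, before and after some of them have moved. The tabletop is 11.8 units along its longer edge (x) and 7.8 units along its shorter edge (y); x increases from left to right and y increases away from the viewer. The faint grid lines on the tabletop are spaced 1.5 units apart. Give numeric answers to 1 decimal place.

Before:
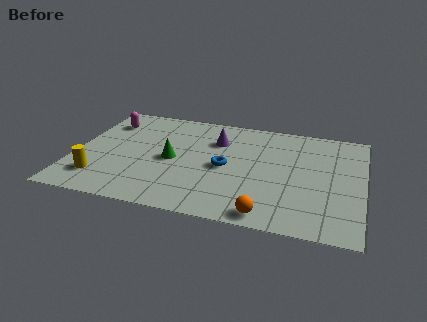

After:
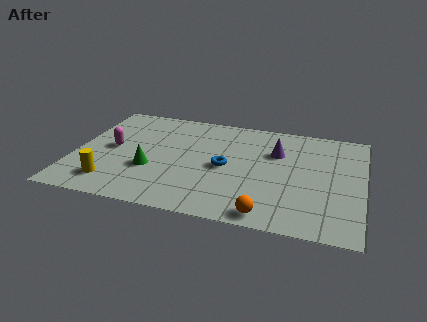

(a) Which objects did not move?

the orange sphere and the blue torus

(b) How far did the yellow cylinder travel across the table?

0.5

The yellow cylinder moved from about (1.2, 1.7) to (1.7, 1.5), a distance of √(0.5² + 0.2²) ≈ 0.5.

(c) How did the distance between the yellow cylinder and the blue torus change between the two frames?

-0.4

They were about 5.4 units apart before and 5.0 after — 0.4 units closer together.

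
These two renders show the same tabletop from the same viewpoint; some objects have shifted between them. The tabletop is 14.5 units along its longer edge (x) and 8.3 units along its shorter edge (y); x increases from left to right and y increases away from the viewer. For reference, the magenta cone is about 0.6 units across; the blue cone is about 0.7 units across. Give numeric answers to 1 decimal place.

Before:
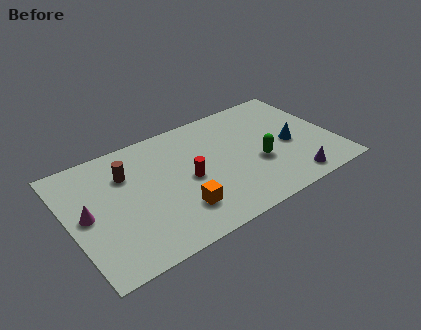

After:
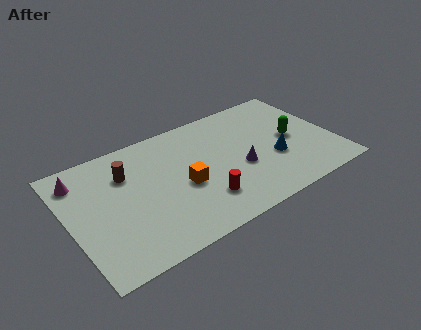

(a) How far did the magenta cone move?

2.5

The magenta cone moved from about (0.9, 4.2) to (0.9, 6.7), a distance of √(0.0² + 2.5²) ≈ 2.5.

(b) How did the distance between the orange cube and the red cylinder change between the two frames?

-0.3

Before: roughly 2.0 units apart; after: 1.7. That's 0.3 units closer together.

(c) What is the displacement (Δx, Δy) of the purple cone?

(-2.5, 2.2)

The purple cone started near (11.7, 1.1) and ended near (9.2, 3.3).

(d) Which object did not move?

the brown cylinder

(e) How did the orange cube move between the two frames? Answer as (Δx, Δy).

(0.5, 1.5)

The orange cube started near (5.6, 2.1) and ended near (6.1, 3.6).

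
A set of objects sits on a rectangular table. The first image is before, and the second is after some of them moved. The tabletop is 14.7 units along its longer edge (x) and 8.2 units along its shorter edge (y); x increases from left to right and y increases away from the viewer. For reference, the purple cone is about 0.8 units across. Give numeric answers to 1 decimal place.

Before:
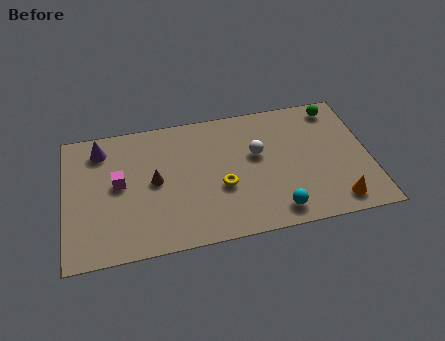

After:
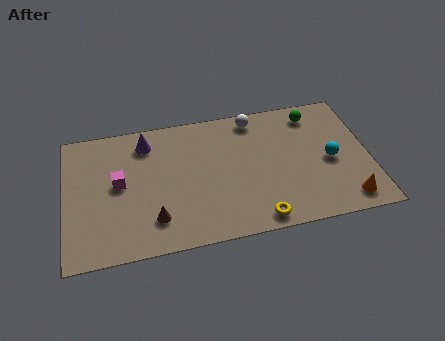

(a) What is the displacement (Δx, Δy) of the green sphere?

(-1.1, -0.2)

From the two frames, the green sphere sits at roughly (13.3, 7.1) before and (12.2, 6.9) after.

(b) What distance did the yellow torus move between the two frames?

2.8

The yellow torus was near (7.5, 3.2) before and (9.1, 0.9) after, so it travelled √(1.6² + 2.3²) ≈ 2.8 units.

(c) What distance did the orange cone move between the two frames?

0.5

The orange cone was near (12.9, 1.2) before and (13.4, 1.2) after, so it travelled √(0.5² + 0.0²) ≈ 0.5 units.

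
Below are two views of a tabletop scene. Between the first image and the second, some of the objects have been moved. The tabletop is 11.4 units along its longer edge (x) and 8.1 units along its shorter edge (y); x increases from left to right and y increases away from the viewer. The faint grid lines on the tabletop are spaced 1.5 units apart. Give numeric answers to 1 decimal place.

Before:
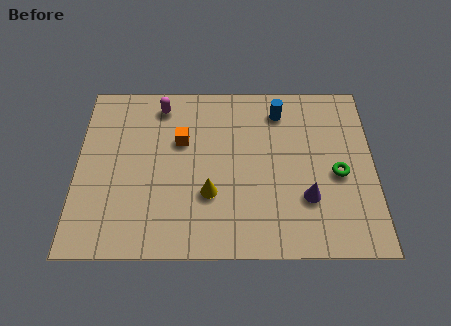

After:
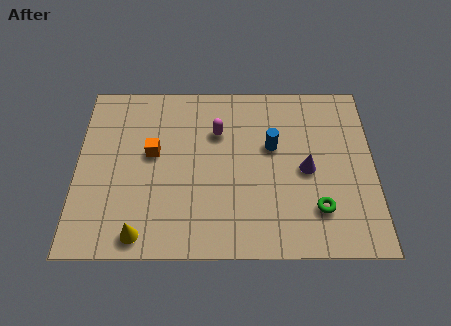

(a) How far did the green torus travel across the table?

1.8

From (10.0, 3.6) to (9.2, 2.0), the green torus covered √(0.8² + 1.6²) ≈ 1.8 units.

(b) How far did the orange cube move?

1.3

The orange cube moved from about (4.0, 5.2) to (2.9, 4.6), a distance of √(1.1² + 0.6²) ≈ 1.3.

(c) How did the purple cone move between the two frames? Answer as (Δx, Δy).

(0.0, 1.3)

From the two frames, the purple cone sits at roughly (8.8, 2.5) before and (8.8, 3.8) after.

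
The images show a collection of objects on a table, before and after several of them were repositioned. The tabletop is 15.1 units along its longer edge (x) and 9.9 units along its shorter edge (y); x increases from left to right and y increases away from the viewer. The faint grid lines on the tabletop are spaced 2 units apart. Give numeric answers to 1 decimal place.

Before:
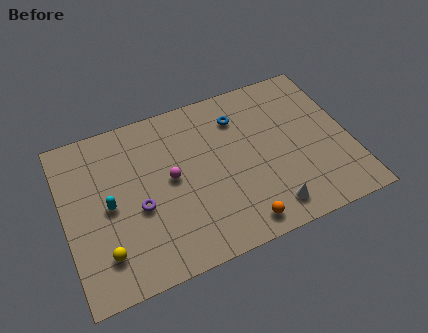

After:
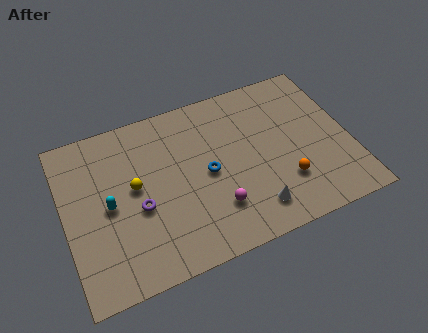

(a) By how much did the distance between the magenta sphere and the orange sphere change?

-1.4

They were about 5.1 units apart before and 3.7 after — 1.4 units closer together.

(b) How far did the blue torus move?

3.4

From (9.5, 7.6) to (7.5, 4.8), the blue torus covered √(2.0² + 2.8²) ≈ 3.4 units.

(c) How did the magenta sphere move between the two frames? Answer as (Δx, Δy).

(2.1, -2.6)

The magenta sphere was at about (5.6, 5.2) and moved to about (7.7, 2.6).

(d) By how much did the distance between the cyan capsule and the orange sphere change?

+1.9

Before: roughly 7.4 units apart; after: 9.3. That's 1.9 units further apart.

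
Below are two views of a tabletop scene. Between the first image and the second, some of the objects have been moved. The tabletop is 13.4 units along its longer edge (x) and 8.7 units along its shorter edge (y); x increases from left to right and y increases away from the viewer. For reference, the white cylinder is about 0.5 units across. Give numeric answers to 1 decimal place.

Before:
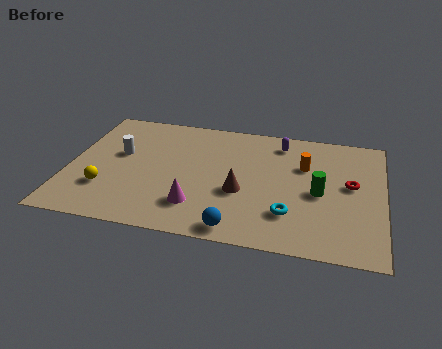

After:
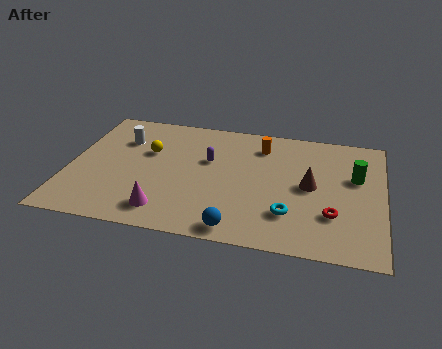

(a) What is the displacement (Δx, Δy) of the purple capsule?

(-3.0, -1.9)

The purple capsule was at about (8.9, 7.3) and moved to about (5.9, 5.4).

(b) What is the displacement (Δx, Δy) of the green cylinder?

(1.5, 1.4)

The green cylinder started near (10.7, 4.0) and ended near (12.2, 5.4).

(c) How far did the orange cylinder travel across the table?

2.2

From (10.0, 5.8) to (8.1, 6.9), the orange cylinder covered √(1.9² + 1.1²) ≈ 2.2 units.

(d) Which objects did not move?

the blue sphere and the cyan torus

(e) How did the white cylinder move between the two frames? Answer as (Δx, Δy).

(0.0, 1.1)

The white cylinder started near (2.1, 5.1) and ended near (2.1, 6.2).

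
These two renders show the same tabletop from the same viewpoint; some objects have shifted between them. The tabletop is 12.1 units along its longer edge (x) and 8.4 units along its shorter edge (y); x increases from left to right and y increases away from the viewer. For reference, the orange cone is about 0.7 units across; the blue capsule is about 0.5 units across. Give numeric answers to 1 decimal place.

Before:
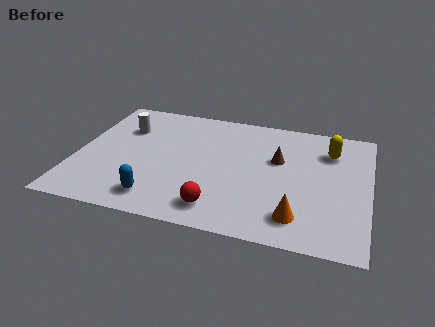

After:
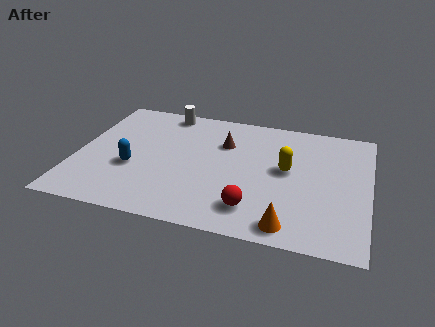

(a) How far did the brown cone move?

2.4

From (8.3, 5.2) to (6.0, 5.8), the brown cone covered √(2.3² + 0.6²) ≈ 2.4 units.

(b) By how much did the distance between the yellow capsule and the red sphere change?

-3.4

Before: roughly 6.5 units apart; after: 3.1. That's 3.4 units closer together.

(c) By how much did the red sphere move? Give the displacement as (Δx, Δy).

(1.4, 0.3)

The red sphere was at about (6.1, 1.4) and moved to about (7.5, 1.7).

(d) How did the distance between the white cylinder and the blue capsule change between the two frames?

-0.4

Before: roughly 4.8 units apart; after: 4.4. That's 0.4 units closer together.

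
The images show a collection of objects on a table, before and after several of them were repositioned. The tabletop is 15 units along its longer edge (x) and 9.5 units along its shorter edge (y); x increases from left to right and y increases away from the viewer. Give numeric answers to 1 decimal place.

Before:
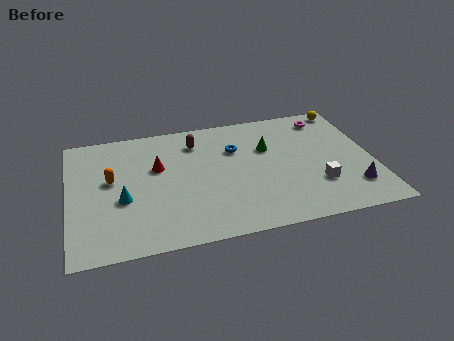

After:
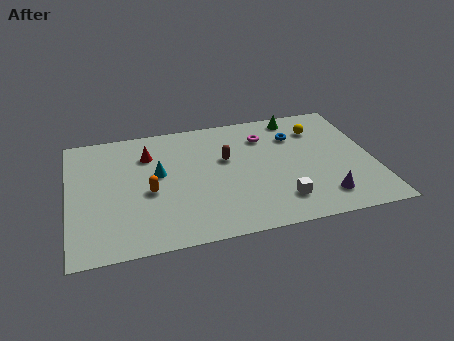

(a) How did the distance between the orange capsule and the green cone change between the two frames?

+0.9

The distance was about 7.8 in the first image and 8.7 in the second, so they moved 0.9 units further apart.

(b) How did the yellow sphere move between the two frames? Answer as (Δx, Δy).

(-1.6, -1.4)

The yellow sphere was at about (14.1, 8.6) and moved to about (12.5, 7.2).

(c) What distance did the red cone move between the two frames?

1.2

From (4.4, 5.9) to (4.0, 7.0), the red cone covered √(0.4² + 1.1²) ≈ 1.2 units.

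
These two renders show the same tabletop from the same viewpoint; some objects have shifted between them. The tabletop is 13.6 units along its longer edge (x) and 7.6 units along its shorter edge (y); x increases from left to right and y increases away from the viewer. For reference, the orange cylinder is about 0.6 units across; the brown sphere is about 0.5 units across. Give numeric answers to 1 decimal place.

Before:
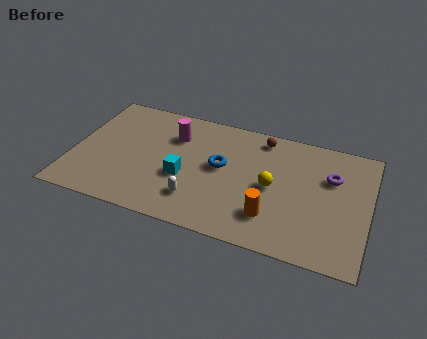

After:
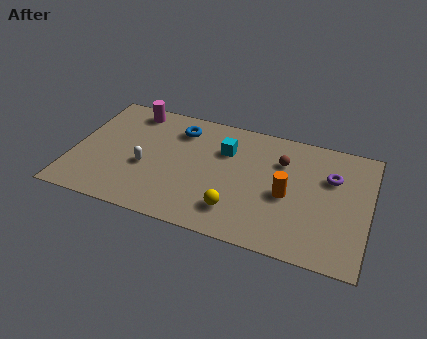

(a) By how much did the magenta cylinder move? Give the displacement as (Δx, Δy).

(-2.1, 1.1)

The magenta cylinder started near (4.5, 5.5) and ended near (2.4, 6.6).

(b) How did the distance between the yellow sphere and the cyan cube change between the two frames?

-0.4

The distance was about 4.1 in the first image and 3.7 in the second, so they moved 0.4 units closer together.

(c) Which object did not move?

the purple torus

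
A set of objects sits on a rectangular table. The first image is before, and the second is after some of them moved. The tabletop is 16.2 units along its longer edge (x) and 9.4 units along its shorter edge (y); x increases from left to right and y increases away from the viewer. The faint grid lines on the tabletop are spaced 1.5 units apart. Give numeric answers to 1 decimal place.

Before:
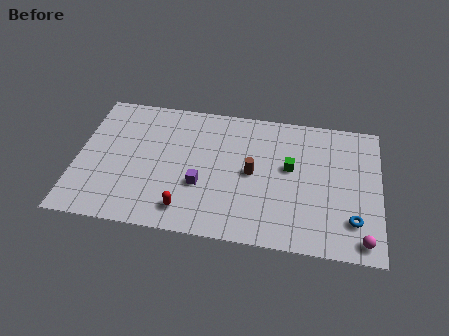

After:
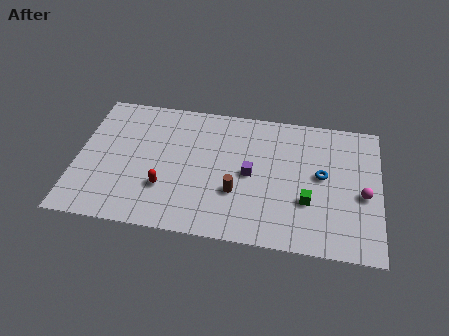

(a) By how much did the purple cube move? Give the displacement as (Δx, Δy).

(2.6, 1.2)

The purple cube started near (6.7, 3.4) and ended near (9.3, 4.6).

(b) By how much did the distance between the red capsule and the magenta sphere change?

+1.3

They were about 9.3 units apart before and 10.6 after — 1.3 units further apart.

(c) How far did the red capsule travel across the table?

1.8

The red capsule moved from about (6.0, 1.6) to (4.8, 2.9), a distance of √(1.2² + 1.3²) ≈ 1.8.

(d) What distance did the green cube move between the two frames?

2.4

The green cube moved from about (11.4, 5.4) to (12.4, 3.2), a distance of √(1.0² + 2.2²) ≈ 2.4.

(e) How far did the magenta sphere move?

3.0

The magenta sphere moved from about (15.3, 1.1) to (15.3, 4.1), a distance of √(0.0² + 3.0²) ≈ 3.0.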